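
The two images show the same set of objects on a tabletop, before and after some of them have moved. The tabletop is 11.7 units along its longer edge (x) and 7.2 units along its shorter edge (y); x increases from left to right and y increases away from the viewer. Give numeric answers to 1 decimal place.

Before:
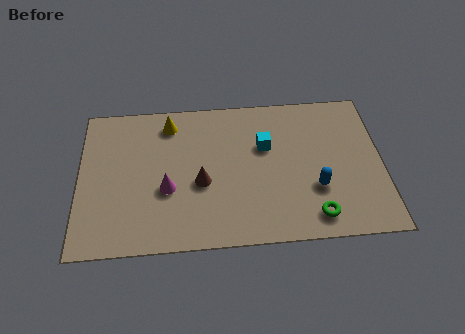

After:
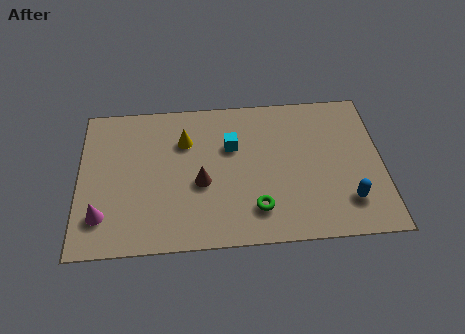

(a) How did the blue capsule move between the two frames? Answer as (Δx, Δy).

(1.2, -0.7)

The blue capsule was at about (9.1, 2.4) and moved to about (10.3, 1.7).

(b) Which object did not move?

the brown cone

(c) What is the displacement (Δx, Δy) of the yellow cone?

(0.6, -0.9)

From the two frames, the yellow cone sits at roughly (3.5, 6.0) before and (4.1, 5.1) after.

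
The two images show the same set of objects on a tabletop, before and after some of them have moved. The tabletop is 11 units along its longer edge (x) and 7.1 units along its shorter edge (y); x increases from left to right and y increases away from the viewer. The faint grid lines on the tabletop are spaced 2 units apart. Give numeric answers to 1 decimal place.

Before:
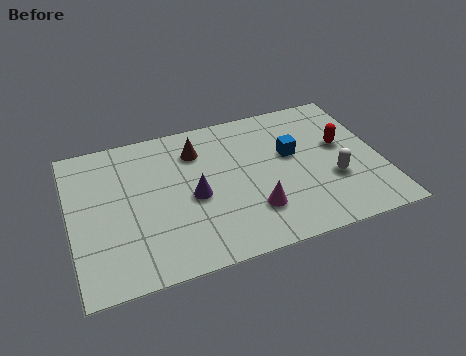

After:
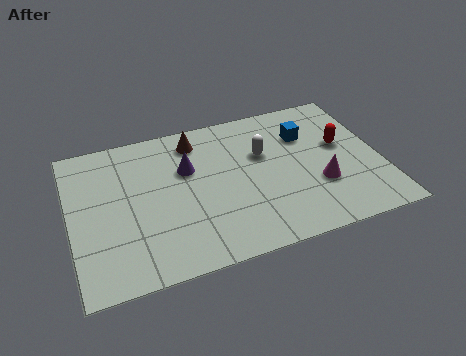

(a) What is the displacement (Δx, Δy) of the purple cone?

(-0.1, 1.4)

From the two frames, the purple cone sits at roughly (4.3, 3.2) before and (4.2, 4.6) after.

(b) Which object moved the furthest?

the white capsule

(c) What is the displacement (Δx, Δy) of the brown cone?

(0.0, 0.5)

From the two frames, the brown cone sits at roughly (4.6, 5.4) before and (4.6, 5.9) after.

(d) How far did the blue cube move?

1.0

The blue cube was near (7.9, 4.2) before and (8.5, 5.0) after, so it travelled √(0.6² + 0.8²) ≈ 1.0 units.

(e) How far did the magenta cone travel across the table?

2.5

From (6.3, 1.9) to (8.7, 2.4), the magenta cone covered √(2.4² + 0.5²) ≈ 2.5 units.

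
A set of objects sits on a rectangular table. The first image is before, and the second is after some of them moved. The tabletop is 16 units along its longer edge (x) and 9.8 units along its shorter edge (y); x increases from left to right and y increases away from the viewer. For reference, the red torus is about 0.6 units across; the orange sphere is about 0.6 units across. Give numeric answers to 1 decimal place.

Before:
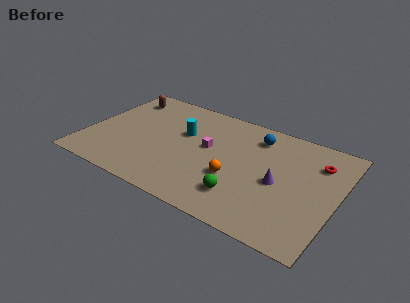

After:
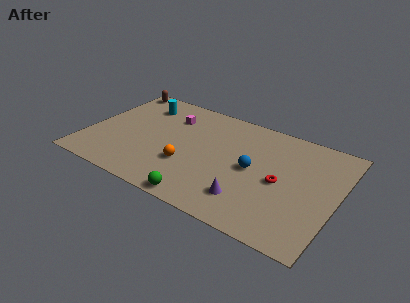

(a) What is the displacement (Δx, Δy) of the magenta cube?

(-2.8, 1.8)

From the two frames, the magenta cube sits at roughly (7.7, 5.5) before and (4.9, 7.3) after.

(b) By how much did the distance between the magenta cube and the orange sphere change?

+1.6

The distance was about 2.8 in the first image and 4.4 in the second, so they moved 1.6 units further apart.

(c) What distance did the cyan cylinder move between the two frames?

3.5

The cyan cylinder moved from about (6.0, 6.1) to (2.9, 7.7), a distance of √(3.1² + 1.6²) ≈ 3.5.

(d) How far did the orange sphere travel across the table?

3.0

The orange sphere moved from about (9.7, 3.6) to (6.7, 3.3), a distance of √(3.0² + 0.3²) ≈ 3.0.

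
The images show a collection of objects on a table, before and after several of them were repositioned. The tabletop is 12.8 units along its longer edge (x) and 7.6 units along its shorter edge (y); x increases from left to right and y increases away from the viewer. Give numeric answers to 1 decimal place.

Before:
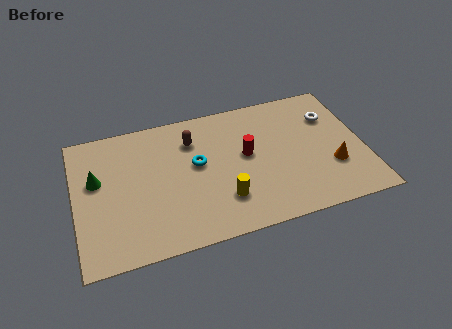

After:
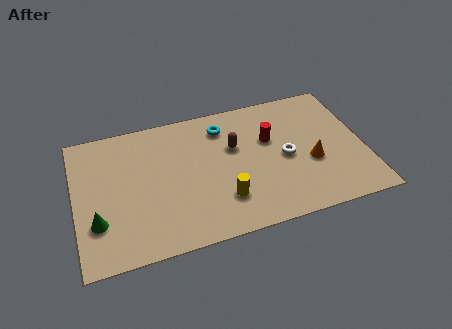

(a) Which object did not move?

the yellow cylinder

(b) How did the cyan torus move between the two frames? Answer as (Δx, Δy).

(1.3, 1.8)

The cyan torus was at about (5.4, 4.3) and moved to about (6.7, 6.1).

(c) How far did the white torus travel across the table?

2.8

The white torus moved from about (11.5, 5.4) to (9.3, 3.6), a distance of √(2.2² + 1.8²) ≈ 2.8.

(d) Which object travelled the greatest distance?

the white torus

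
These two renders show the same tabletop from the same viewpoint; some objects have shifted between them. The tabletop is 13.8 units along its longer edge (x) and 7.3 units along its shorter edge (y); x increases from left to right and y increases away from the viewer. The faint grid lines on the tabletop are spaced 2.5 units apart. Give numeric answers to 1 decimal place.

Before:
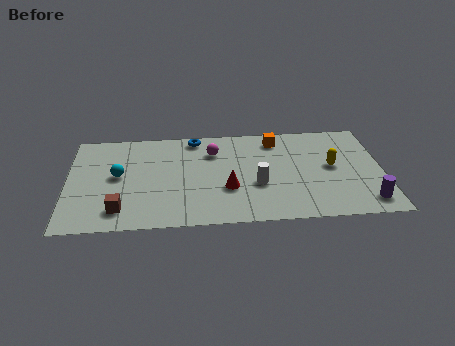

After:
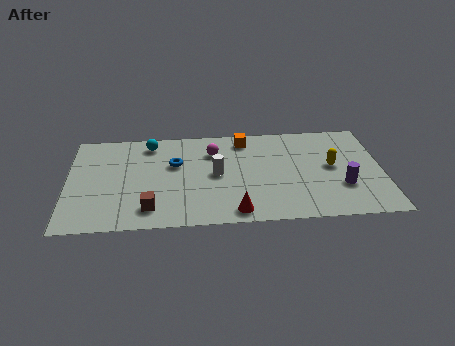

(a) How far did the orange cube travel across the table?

1.4

From (9.2, 6.1) to (7.8, 6.2), the orange cube covered √(1.4² + 0.1²) ≈ 1.4 units.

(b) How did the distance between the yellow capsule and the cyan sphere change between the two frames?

-1.1

They were about 9.4 units apart before and 8.3 after — 1.1 units closer together.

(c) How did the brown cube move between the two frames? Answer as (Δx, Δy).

(1.3, 0.0)

From the two frames, the brown cube sits at roughly (2.3, 1.4) before and (3.6, 1.4) after.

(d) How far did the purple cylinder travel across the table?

1.6

The purple cylinder moved from about (13.0, 1.2) to (12.0, 2.4), a distance of √(1.0² + 1.2²) ≈ 1.6.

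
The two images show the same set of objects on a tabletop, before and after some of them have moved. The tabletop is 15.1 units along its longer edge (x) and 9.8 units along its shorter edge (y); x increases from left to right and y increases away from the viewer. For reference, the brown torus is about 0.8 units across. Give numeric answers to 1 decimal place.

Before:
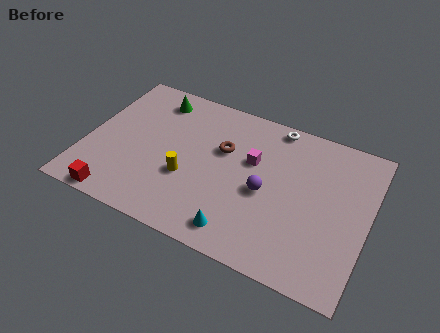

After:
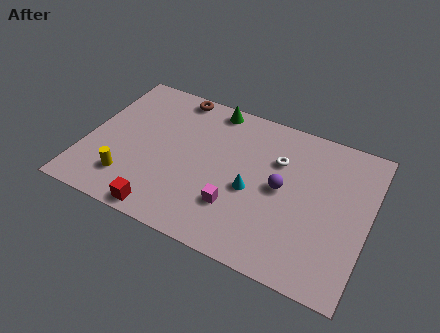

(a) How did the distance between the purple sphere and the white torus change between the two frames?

-2.8

Before: roughly 4.5 units apart; after: 1.7. That's 2.8 units closer together.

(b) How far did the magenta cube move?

3.3

The magenta cube was near (8.8, 6.1) before and (8.3, 2.8) after, so it travelled √(0.5² + 3.3²) ≈ 3.3 units.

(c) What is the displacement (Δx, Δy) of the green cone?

(3.1, 0.6)

The green cone was at about (3.2, 8.2) and moved to about (6.3, 8.8).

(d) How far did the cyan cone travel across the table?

2.8

The cyan cone moved from about (8.7, 1.4) to (9.0, 4.2), a distance of √(0.3² + 2.8²) ≈ 2.8.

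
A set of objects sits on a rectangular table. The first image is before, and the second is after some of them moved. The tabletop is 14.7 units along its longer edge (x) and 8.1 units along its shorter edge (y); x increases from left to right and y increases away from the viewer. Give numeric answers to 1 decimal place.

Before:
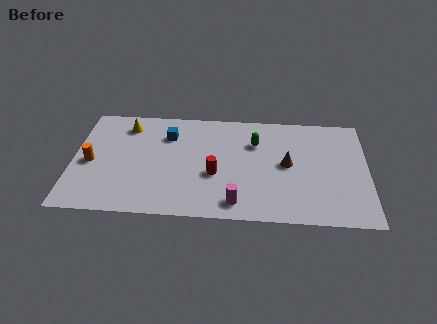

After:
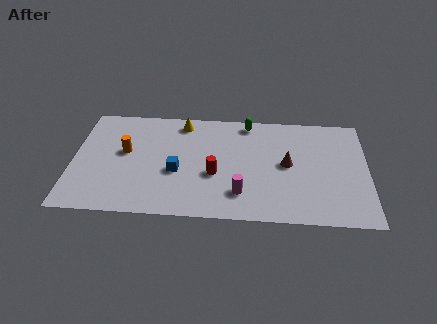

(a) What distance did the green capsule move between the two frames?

1.6

The green capsule was near (9.1, 5.7) before and (8.7, 7.2) after, so it travelled √(0.4² + 1.5²) ≈ 1.6 units.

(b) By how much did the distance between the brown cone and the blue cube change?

-0.7

They were about 6.3 units apart before and 5.6 after — 0.7 units closer together.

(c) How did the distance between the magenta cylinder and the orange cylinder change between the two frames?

-1.3

Before: roughly 7.7 units apart; after: 6.4. That's 1.3 units closer together.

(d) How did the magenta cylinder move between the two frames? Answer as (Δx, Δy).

(0.2, 0.7)

From the two frames, the magenta cylinder sits at roughly (8.2, 1.2) before and (8.4, 1.9) after.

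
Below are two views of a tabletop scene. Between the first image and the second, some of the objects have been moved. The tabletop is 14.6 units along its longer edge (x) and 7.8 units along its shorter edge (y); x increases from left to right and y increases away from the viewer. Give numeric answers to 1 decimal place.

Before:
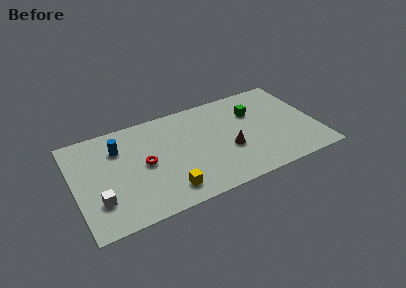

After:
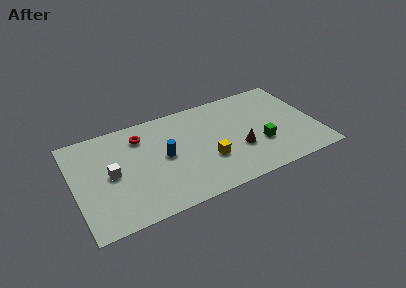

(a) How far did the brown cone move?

0.6

From (9.2, 3.0) to (9.8, 2.8), the brown cone covered √(0.6² + 0.2²) ≈ 0.6 units.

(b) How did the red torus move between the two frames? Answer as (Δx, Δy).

(0.0, 2.2)

From the two frames, the red torus sits at roughly (4.2, 3.9) before and (4.2, 6.1) after.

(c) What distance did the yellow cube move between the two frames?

2.9

From (5.3, 1.4) to (7.9, 2.7), the yellow cube covered √(2.6² + 1.3²) ≈ 2.9 units.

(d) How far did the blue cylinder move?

3.1

The blue cylinder was near (2.8, 5.7) before and (5.4, 4.0) after, so it travelled √(2.6² + 1.7²) ≈ 3.1 units.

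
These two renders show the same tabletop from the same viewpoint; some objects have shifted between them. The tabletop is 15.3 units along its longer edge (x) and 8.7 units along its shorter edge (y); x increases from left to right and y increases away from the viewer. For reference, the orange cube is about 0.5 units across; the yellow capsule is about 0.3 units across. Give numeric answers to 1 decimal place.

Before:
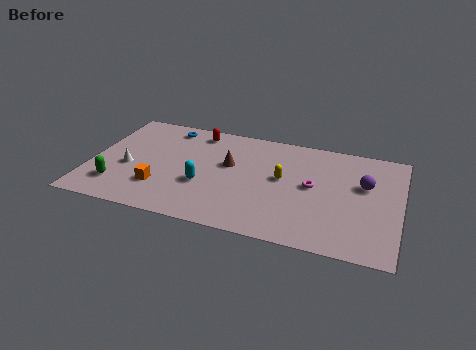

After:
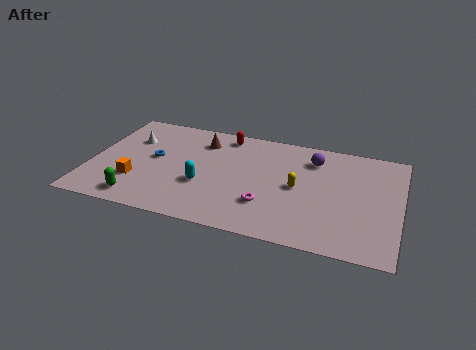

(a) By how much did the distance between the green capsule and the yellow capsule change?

-0.3

They were about 8.5 units apart before and 8.2 after — 0.3 units closer together.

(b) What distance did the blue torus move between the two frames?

2.8

From (3.5, 7.5) to (3.1, 4.7), the blue torus covered √(0.4² + 2.8²) ≈ 2.8 units.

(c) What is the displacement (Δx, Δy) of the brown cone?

(-1.5, 1.6)

From the two frames, the brown cone sits at roughly (6.8, 5.2) before and (5.3, 6.8) after.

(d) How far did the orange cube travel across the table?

1.2

The orange cube was near (3.6, 2.4) before and (2.4, 2.6) after, so it travelled √(1.2² + 0.2²) ≈ 1.2 units.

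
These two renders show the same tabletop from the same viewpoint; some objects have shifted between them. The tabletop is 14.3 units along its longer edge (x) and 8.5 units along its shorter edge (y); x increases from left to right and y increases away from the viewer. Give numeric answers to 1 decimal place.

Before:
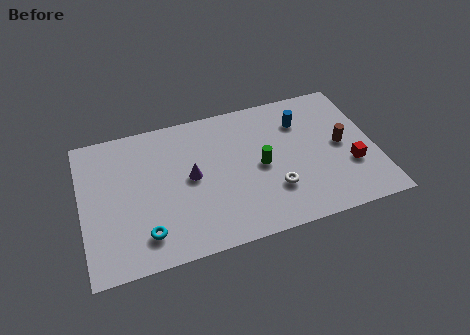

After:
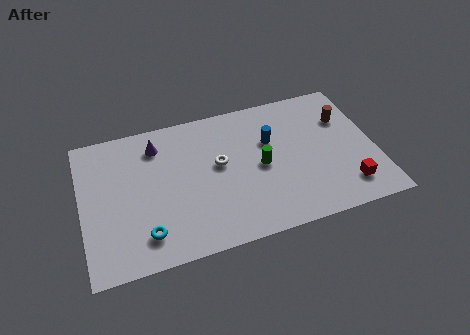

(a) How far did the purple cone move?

2.8

The purple cone moved from about (5.3, 4.4) to (3.8, 6.8), a distance of √(1.5² + 2.4²) ≈ 2.8.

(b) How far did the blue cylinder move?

1.8

The blue cylinder was near (10.9, 6.3) before and (9.3, 5.5) after, so it travelled √(1.6² + 0.8²) ≈ 1.8 units.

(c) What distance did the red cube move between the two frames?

1.2

The red cube was near (13.0, 2.9) before and (12.7, 1.7) after, so it travelled √(0.3² + 1.2²) ≈ 1.2 units.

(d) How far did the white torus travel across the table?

3.4

From (9.2, 2.5) to (6.7, 4.8), the white torus covered √(2.5² + 2.3²) ≈ 3.4 units.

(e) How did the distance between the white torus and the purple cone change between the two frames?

-0.8

Before: roughly 4.3 units apart; after: 3.5. That's 0.8 units closer together.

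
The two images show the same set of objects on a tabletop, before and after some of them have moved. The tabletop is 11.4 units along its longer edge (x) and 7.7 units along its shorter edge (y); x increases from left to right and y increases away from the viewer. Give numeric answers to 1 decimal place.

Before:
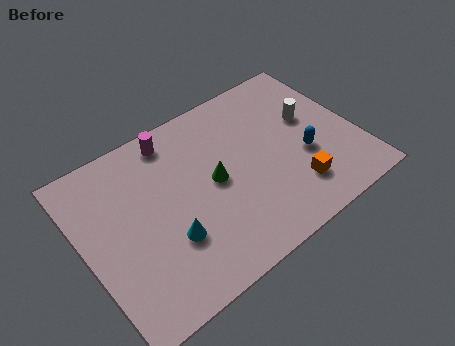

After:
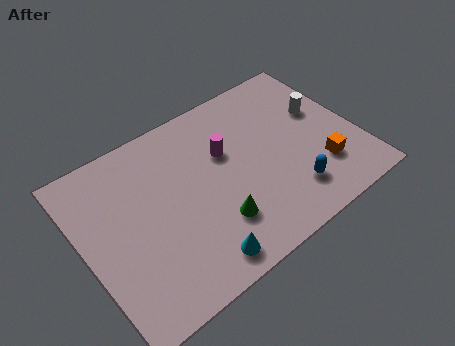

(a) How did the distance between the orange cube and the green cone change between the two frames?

+0.8

Before: roughly 3.7 units apart; after: 4.5. That's 0.8 units further apart.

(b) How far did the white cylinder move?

0.5

The white cylinder moved from about (9.7, 4.6) to (10.2, 4.7), a distance of √(0.5² + 0.1²) ≈ 0.5.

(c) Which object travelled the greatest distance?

the magenta cylinder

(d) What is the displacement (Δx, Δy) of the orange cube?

(1.2, 0.3)

The orange cube started near (8.4, 1.8) and ended near (9.6, 2.1).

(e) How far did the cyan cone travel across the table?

1.7

From (3.2, 2.5) to (4.1, 1.0), the cyan cone covered √(0.9² + 1.5²) ≈ 1.7 units.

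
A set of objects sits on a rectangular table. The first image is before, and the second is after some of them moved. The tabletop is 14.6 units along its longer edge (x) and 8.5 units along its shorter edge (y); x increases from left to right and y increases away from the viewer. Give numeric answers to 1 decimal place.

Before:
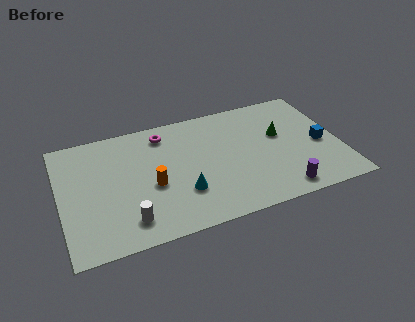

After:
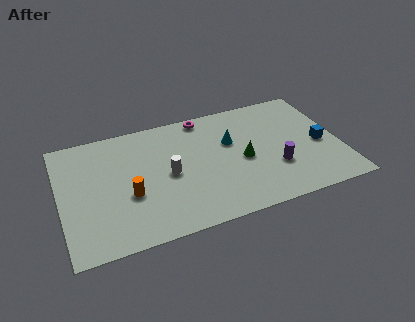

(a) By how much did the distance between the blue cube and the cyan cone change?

-2.6

Before: roughly 7.5 units apart; after: 4.9. That's 2.6 units closer together.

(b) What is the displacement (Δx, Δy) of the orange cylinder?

(-1.2, -0.3)

The orange cylinder was at about (4.7, 3.6) and moved to about (3.5, 3.3).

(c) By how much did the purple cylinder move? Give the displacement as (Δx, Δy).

(-0.1, 1.7)

From the two frames, the purple cylinder sits at roughly (11.2, 1.1) before and (11.1, 2.8) after.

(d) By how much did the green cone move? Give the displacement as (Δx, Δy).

(-2.1, -1.2)

From the two frames, the green cone sits at roughly (11.6, 5.1) before and (9.5, 3.9) after.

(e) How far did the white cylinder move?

3.4

The white cylinder moved from about (3.3, 1.6) to (5.6, 4.1), a distance of √(2.3² + 2.5²) ≈ 3.4.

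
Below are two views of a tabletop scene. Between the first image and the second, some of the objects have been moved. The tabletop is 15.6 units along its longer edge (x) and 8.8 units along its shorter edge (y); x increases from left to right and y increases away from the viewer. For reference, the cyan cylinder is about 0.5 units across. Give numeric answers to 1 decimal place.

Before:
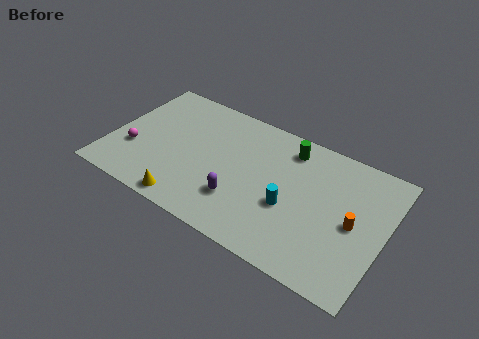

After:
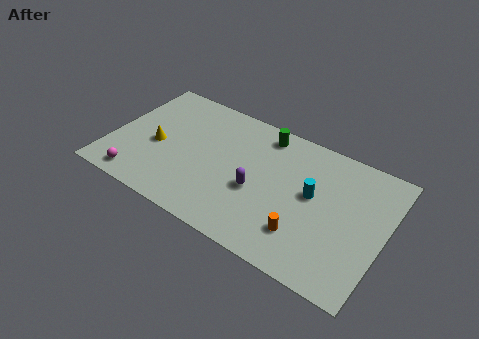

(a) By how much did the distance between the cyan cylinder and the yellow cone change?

+3.0

The distance was about 6.0 in the first image and 9.0 in the second, so they moved 3.0 units further apart.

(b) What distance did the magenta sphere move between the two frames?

2.0

The magenta sphere was near (1.4, 3.0) before and (2.0, 1.1) after, so it travelled √(0.6² + 1.9²) ≈ 2.0 units.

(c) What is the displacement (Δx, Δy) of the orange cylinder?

(-2.5, -2.0)

The orange cylinder was at about (13.9, 4.2) and moved to about (11.4, 2.2).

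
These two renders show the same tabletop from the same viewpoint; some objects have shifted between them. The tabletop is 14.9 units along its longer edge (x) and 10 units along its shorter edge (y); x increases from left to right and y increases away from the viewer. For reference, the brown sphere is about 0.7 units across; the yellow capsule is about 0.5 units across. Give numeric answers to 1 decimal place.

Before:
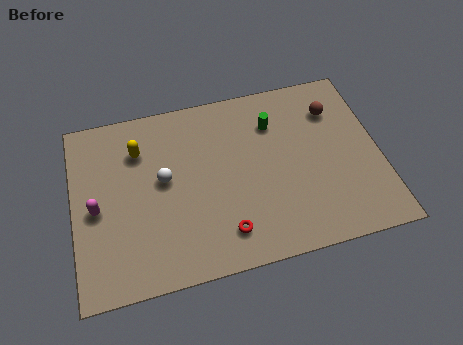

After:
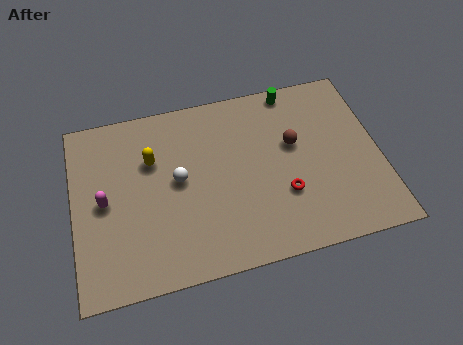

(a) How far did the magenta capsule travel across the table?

0.5

From (1.1, 4.6) to (1.5, 4.9), the magenta capsule covered √(0.4² + 0.3²) ≈ 0.5 units.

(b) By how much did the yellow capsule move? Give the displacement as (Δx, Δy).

(0.6, -0.7)

The yellow capsule started near (3.3, 7.4) and ended near (3.9, 6.7).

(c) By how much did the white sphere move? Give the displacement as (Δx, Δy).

(0.7, -0.2)

From the two frames, the white sphere sits at roughly (4.4, 5.5) before and (5.1, 5.3) after.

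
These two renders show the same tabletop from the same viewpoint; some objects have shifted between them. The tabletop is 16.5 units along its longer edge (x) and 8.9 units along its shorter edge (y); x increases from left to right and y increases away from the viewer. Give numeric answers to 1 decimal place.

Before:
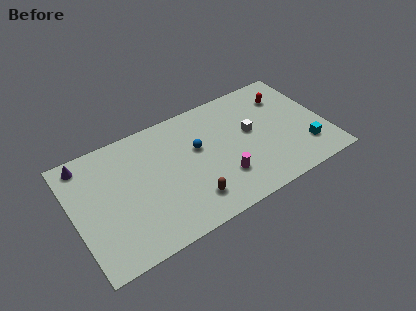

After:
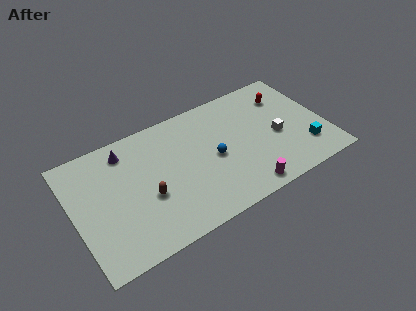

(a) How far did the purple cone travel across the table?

2.6

The purple cone moved from about (1.1, 7.8) to (3.7, 7.4), a distance of √(2.6² + 0.4²) ≈ 2.6.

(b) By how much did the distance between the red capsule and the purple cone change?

-2.6

The distance was about 13.2 in the first image and 10.6 in the second, so they moved 2.6 units closer together.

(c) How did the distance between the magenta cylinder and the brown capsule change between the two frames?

+4.2

The distance was about 2.3 in the first image and 6.5 in the second, so they moved 4.2 units further apart.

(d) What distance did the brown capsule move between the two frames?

3.1

The brown capsule was near (7.2, 1.9) before and (4.6, 3.5) after, so it travelled √(2.6² + 1.6²) ≈ 3.1 units.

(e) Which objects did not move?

the red capsule and the cyan cube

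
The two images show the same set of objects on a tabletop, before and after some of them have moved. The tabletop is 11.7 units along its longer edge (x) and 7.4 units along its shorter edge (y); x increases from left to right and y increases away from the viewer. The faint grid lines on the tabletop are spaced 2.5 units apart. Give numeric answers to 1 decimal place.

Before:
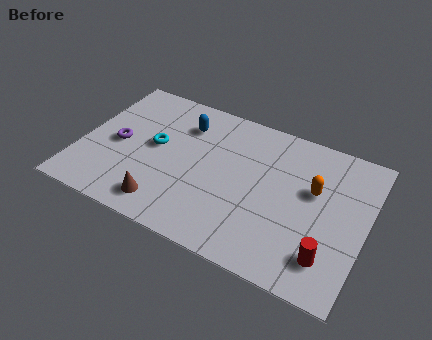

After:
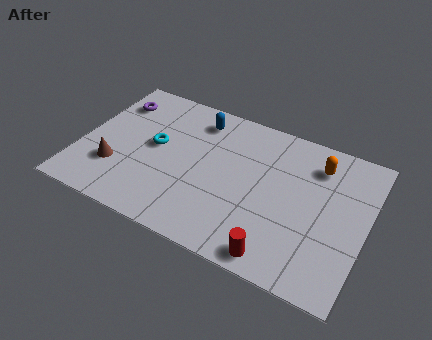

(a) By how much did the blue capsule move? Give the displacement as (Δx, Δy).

(0.5, 0.5)

From the two frames, the blue capsule sits at roughly (4.0, 5.6) before and (4.5, 6.1) after.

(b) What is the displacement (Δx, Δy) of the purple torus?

(-0.5, 2.2)

The purple torus started near (1.5, 3.5) and ended near (1.0, 5.7).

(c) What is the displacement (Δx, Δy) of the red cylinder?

(-1.9, -0.8)

From the two frames, the red cylinder sits at roughly (10.4, 1.6) before and (8.5, 0.8) after.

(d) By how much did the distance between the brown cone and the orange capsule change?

+2.1

The distance was about 6.6 in the first image and 8.7 in the second, so they moved 2.1 units further apart.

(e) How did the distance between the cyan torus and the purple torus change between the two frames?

+1.0

They were about 1.6 units apart before and 2.6 after — 1.0 units further apart.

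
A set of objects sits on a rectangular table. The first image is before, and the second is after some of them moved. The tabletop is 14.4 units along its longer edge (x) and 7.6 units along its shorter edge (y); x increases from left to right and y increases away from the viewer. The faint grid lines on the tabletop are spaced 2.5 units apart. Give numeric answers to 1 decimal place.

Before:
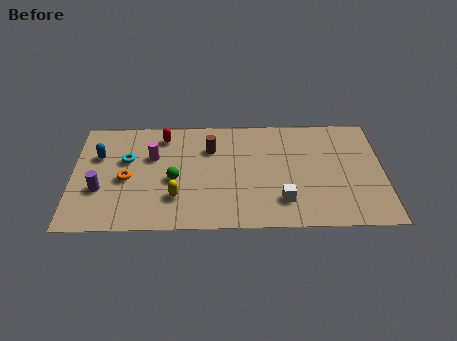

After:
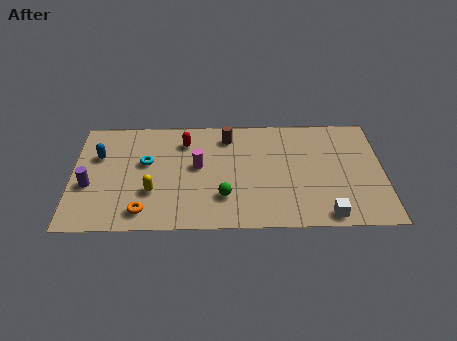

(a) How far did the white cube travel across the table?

2.2

From (9.7, 1.8) to (11.7, 0.8), the white cube covered √(2.0² + 1.0²) ≈ 2.2 units.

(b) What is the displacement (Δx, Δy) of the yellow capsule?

(-1.1, 0.4)

The yellow capsule was at about (4.8, 2.1) and moved to about (3.7, 2.5).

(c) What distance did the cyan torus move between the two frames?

0.9

The cyan torus was near (2.5, 4.7) before and (3.4, 4.5) after, so it travelled √(0.9² + 0.2²) ≈ 0.9 units.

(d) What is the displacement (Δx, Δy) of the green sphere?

(2.3, -1.2)

The green sphere was at about (4.7, 3.3) and moved to about (7.0, 2.1).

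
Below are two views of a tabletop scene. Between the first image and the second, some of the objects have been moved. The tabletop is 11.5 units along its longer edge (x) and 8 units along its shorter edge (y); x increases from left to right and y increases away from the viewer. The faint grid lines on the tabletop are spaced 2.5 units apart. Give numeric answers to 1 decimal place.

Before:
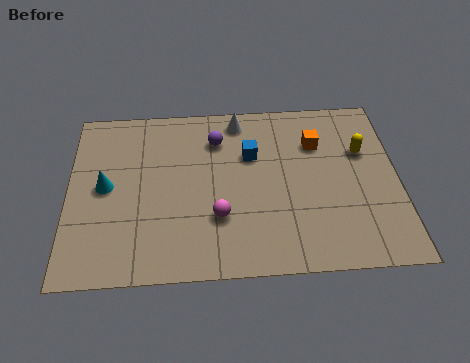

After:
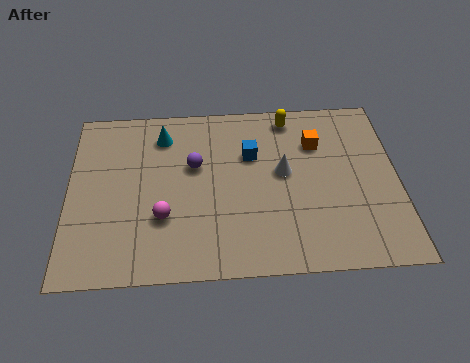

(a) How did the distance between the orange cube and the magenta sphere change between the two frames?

+1.5

Before: roughly 4.7 units apart; after: 6.2. That's 1.5 units further apart.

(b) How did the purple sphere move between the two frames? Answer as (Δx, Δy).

(-0.8, -1.2)

From the two frames, the purple sphere sits at roughly (5.2, 6.1) before and (4.4, 4.9) after.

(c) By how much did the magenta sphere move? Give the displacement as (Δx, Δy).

(-1.9, 0.1)

The magenta sphere was at about (5.2, 2.5) and moved to about (3.3, 2.6).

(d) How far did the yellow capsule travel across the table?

3.1

The yellow capsule was near (10.3, 5.2) before and (7.8, 7.0) after, so it travelled √(2.5² + 1.8²) ≈ 3.1 units.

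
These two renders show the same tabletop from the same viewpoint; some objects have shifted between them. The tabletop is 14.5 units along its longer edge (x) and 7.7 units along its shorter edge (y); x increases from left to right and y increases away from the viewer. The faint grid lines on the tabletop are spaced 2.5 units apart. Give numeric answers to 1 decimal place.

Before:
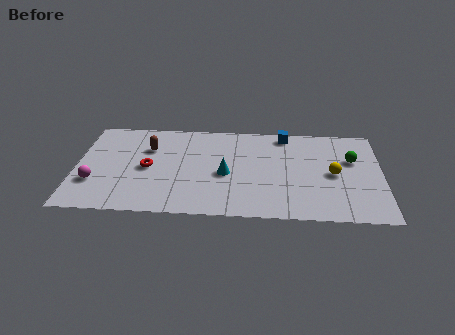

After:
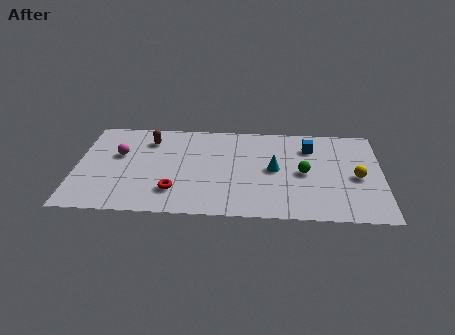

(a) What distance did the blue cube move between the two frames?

1.6

From (9.9, 6.8) to (11.1, 5.8), the blue cube covered √(1.2² + 1.0²) ≈ 1.6 units.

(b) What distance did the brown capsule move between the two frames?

0.7

The brown capsule moved from about (3.4, 5.3) to (3.4, 6.0), a distance of √(0.0² + 0.7²) ≈ 0.7.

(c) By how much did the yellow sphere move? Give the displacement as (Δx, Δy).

(1.1, -0.2)

From the two frames, the yellow sphere sits at roughly (12.2, 3.7) before and (13.3, 3.5) after.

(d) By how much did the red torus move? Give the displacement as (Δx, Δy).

(1.3, -1.8)

The red torus started near (3.4, 3.7) and ended near (4.7, 1.9).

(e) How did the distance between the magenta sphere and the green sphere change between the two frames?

-3.6

They were about 12.5 units apart before and 8.9 after — 3.6 units closer together.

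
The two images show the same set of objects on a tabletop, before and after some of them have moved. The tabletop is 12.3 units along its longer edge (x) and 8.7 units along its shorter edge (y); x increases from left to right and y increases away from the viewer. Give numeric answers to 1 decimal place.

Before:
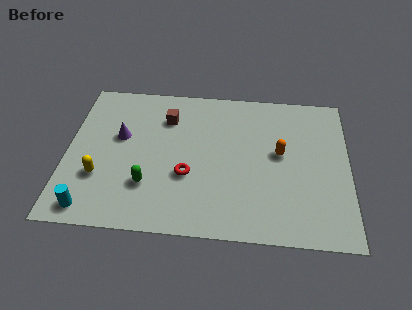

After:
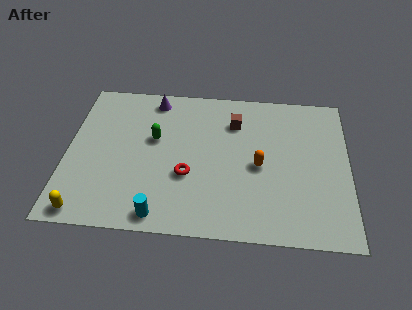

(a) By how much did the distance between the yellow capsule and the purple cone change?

+4.8

Before: roughly 2.5 units apart; after: 7.3. That's 4.8 units further apart.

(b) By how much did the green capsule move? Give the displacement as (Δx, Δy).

(0.2, 2.7)

From the two frames, the green capsule sits at roughly (3.6, 2.5) before and (3.8, 5.2) after.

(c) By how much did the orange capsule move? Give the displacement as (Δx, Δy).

(-0.9, -0.8)

From the two frames, the orange capsule sits at roughly (9.3, 4.8) before and (8.4, 4.0) after.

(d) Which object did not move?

the red torus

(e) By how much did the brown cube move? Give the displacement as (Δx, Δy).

(3.0, 0.0)

The brown cube started near (4.3, 6.5) and ended near (7.3, 6.5).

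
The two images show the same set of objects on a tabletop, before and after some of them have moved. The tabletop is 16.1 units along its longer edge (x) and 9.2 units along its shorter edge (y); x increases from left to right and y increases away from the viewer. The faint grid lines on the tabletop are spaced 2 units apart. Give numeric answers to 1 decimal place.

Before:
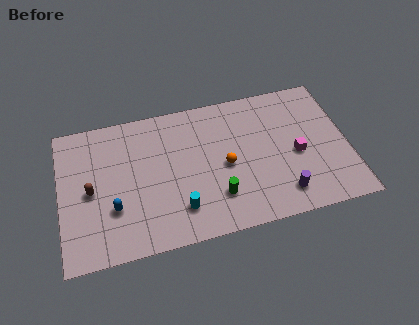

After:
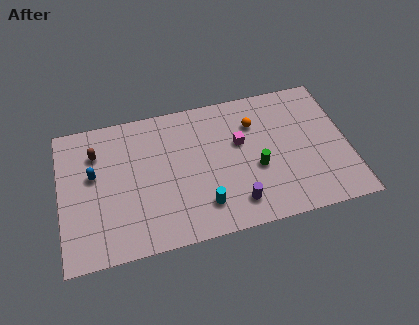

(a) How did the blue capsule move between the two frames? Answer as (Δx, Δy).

(-1.0, 2.4)

From the two frames, the blue capsule sits at roughly (2.9, 3.0) before and (1.9, 5.4) after.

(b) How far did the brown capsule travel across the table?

2.4

From (1.7, 4.4) to (2.1, 6.8), the brown capsule covered √(0.4² + 2.4²) ≈ 2.4 units.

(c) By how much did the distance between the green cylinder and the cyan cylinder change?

+1.4

They were about 2.1 units apart before and 3.5 after — 1.4 units further apart.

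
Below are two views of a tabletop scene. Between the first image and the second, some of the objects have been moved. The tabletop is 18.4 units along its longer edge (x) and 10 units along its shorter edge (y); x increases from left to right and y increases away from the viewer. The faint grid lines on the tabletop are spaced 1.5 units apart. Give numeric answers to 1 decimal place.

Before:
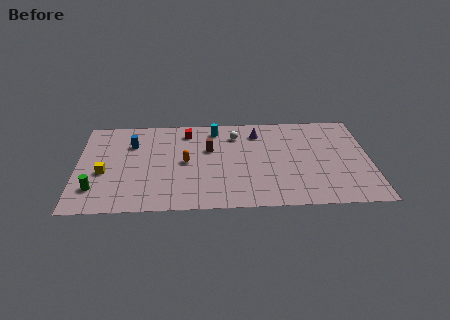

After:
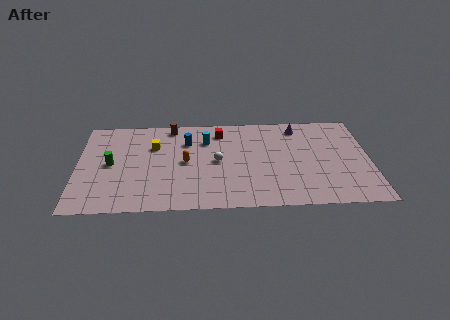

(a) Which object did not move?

the orange capsule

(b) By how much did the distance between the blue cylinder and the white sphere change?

-3.7

The distance was about 6.6 in the first image and 2.9 in the second, so they moved 3.7 units closer together.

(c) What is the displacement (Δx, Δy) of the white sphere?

(-1.2, -2.8)

The white sphere was at about (10.0, 7.8) and moved to about (8.8, 5.0).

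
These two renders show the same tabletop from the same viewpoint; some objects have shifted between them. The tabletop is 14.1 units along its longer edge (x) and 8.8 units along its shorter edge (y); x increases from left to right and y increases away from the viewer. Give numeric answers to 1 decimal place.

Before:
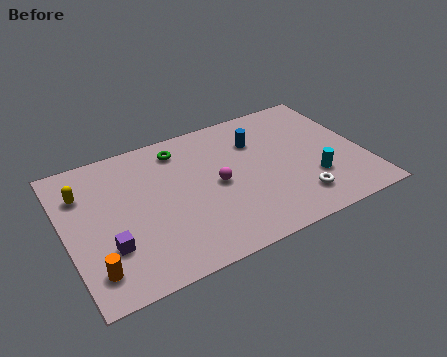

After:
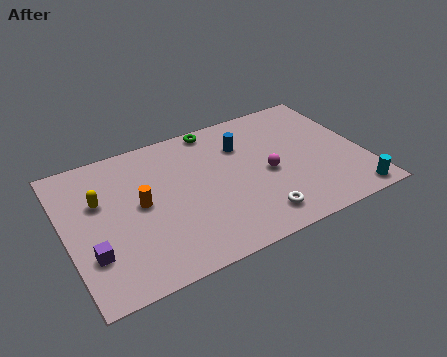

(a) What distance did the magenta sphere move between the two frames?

2.4

From (7.1, 4.3) to (9.5, 4.0), the magenta sphere covered √(2.4² + 0.3²) ≈ 2.4 units.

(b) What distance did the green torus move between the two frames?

1.9

From (5.7, 7.3) to (7.5, 8.0), the green torus covered √(1.8² + 0.7²) ≈ 1.9 units.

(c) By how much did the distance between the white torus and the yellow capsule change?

-2.6

The distance was about 10.6 in the first image and 8.0 in the second, so they moved 2.6 units closer together.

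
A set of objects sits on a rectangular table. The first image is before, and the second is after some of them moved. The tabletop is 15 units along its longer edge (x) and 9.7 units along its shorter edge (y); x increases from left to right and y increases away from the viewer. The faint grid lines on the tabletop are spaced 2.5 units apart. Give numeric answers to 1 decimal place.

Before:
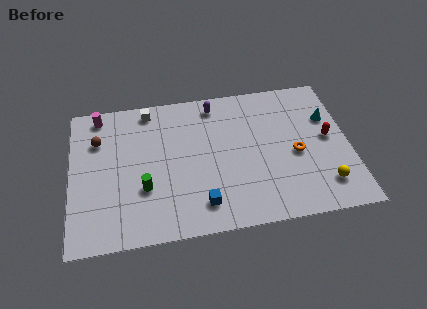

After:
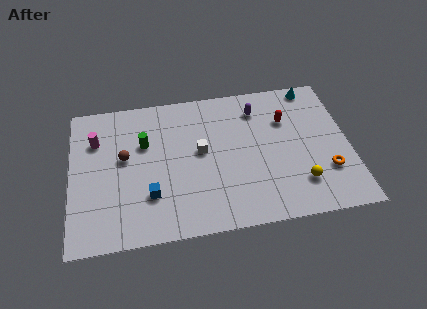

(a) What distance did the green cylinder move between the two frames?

3.0

The green cylinder was near (3.9, 3.3) before and (4.0, 6.3) after, so it travelled √(0.1² + 3.0²) ≈ 3.0 units.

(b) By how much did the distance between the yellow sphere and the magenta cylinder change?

-1.9

Before: roughly 13.6 units apart; after: 11.7. That's 1.9 units closer together.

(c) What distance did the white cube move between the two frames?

4.3

From (4.3, 8.6) to (7.0, 5.3), the white cube covered √(2.7² + 3.3²) ≈ 4.3 units.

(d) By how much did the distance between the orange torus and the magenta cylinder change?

+1.6

Before: roughly 11.3 units apart; after: 12.9. That's 1.6 units further apart.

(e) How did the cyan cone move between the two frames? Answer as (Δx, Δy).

(-0.7, 2.3)

The cyan cone started near (14.0, 6.5) and ended near (13.3, 8.8).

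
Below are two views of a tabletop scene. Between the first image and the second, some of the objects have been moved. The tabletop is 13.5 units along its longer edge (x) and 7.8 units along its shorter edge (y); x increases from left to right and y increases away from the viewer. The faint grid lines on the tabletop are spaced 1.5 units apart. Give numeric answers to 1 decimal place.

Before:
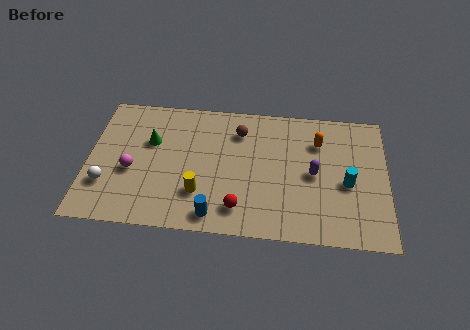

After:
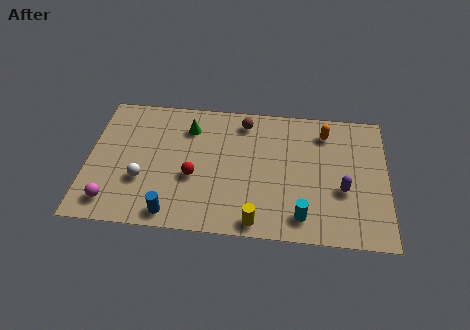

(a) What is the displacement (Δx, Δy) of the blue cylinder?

(-1.9, -0.1)

The blue cylinder started near (5.8, 1.0) and ended near (3.9, 0.9).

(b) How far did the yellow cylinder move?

3.0

The yellow cylinder moved from about (5.1, 2.2) to (7.7, 0.8), a distance of √(2.6² + 1.4²) ≈ 3.0.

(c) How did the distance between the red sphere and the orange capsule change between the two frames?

+1.2

The distance was about 5.5 in the first image and 6.7 in the second, so they moved 1.2 units further apart.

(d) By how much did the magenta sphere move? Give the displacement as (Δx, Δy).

(-0.8, -1.9)

The magenta sphere started near (2.0, 3.2) and ended near (1.2, 1.3).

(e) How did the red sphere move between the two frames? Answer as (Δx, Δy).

(-2.1, 1.6)

The red sphere was at about (6.9, 1.5) and moved to about (4.8, 3.1).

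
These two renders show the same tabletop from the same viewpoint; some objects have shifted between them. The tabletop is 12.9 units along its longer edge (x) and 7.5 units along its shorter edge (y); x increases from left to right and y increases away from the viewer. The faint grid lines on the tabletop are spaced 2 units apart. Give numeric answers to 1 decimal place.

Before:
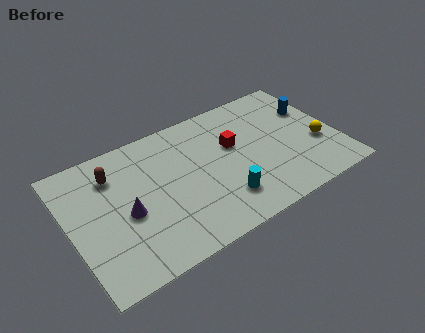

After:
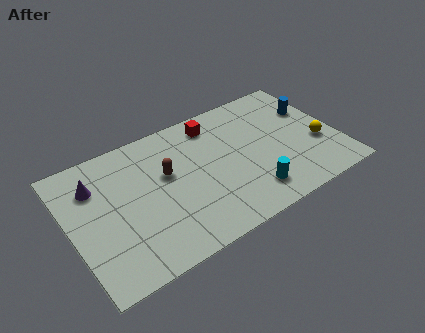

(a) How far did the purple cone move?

2.5

The purple cone was near (2.6, 3.3) before and (1.4, 5.5) after, so it travelled √(1.2² + 2.2²) ≈ 2.5 units.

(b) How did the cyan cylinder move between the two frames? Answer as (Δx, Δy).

(1.3, -0.3)

From the two frames, the cyan cylinder sits at roughly (7.0, 1.8) before and (8.3, 1.5) after.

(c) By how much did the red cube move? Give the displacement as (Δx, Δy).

(-0.7, 1.7)

The red cube started near (8.0, 4.6) and ended near (7.3, 6.3).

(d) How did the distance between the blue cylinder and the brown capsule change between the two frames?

-2.4

Before: roughly 9.7 units apart; after: 7.3. That's 2.4 units closer together.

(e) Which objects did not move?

the blue cylinder and the yellow sphere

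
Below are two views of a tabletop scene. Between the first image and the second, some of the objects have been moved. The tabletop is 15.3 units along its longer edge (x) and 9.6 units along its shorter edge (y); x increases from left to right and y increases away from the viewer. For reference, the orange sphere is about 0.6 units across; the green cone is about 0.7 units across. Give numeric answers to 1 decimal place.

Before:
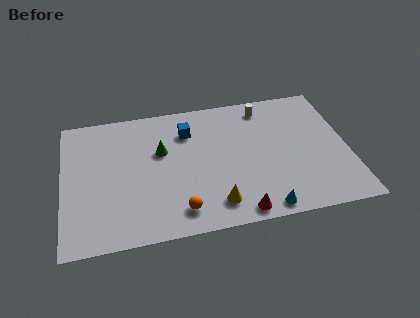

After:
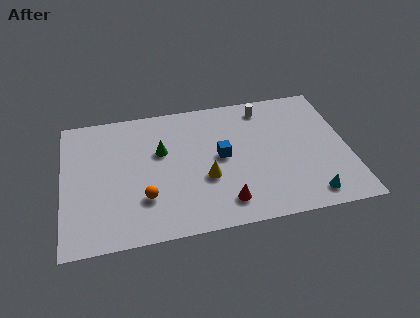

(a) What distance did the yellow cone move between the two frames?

1.9

From (8.0, 1.7) to (7.6, 3.6), the yellow cone covered √(0.4² + 1.9²) ≈ 1.9 units.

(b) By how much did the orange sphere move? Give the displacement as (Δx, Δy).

(-1.8, 1.2)

The orange sphere was at about (6.1, 1.6) and moved to about (4.3, 2.8).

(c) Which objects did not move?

the white cylinder and the green cone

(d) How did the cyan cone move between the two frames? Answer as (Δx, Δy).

(2.5, 0.4)

From the two frames, the cyan cone sits at roughly (10.5, 0.9) before and (13.0, 1.3) after.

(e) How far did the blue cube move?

2.8

The blue cube was near (6.8, 7.2) before and (8.5, 5.0) after, so it travelled √(1.7² + 2.2²) ≈ 2.8 units.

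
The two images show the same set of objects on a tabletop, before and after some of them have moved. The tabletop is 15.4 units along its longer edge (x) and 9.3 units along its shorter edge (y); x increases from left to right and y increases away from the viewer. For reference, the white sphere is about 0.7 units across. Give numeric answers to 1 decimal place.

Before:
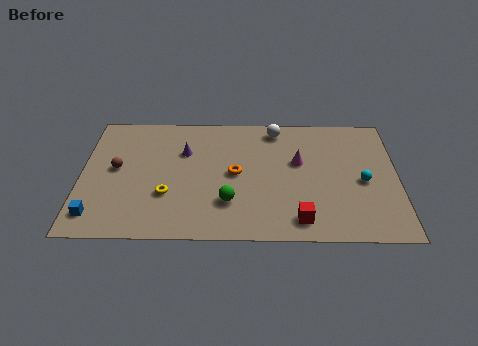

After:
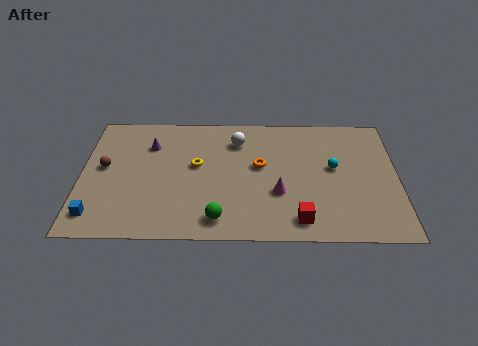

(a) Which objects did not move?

the red cube and the blue cube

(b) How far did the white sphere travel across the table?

2.1

From (9.5, 8.1) to (7.6, 7.2), the white sphere covered √(1.9² + 0.9²) ≈ 2.1 units.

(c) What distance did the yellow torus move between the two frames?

2.6

The yellow torus was near (4.2, 3.1) before and (5.6, 5.3) after, so it travelled √(1.4² + 2.2²) ≈ 2.6 units.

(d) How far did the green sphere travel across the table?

1.3

From (7.2, 2.6) to (6.7, 1.4), the green sphere covered √(0.5² + 1.2²) ≈ 1.3 units.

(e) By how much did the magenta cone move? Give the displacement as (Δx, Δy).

(-1.0, -2.3)

From the two frames, the magenta cone sits at roughly (10.6, 5.6) before and (9.6, 3.3) after.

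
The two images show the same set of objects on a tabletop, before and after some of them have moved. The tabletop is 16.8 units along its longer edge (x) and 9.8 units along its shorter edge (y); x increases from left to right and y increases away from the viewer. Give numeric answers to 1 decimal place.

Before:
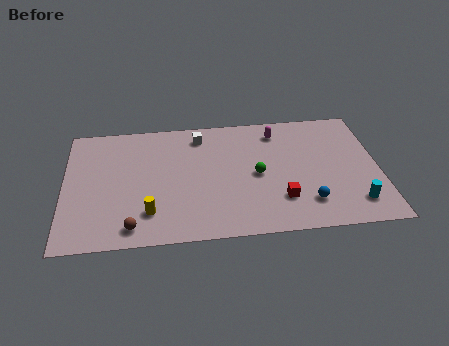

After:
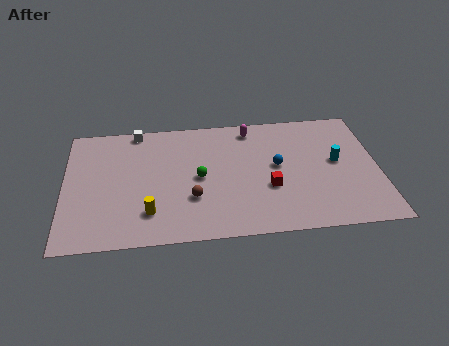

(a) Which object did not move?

the yellow cylinder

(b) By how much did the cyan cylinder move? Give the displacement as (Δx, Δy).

(-0.8, 3.4)

The cyan cylinder was at about (15.4, 1.9) and moved to about (14.6, 5.3).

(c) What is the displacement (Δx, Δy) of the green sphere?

(-3.1, 0.1)

From the two frames, the green sphere sits at roughly (10.3, 4.7) before and (7.2, 4.8) after.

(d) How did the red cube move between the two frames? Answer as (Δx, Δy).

(-0.6, 1.0)

From the two frames, the red cube sits at roughly (11.5, 2.6) before and (10.9, 3.6) after.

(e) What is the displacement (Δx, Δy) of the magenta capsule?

(-1.4, 0.4)

From the two frames, the magenta capsule sits at roughly (11.5, 8.1) before and (10.1, 8.5) after.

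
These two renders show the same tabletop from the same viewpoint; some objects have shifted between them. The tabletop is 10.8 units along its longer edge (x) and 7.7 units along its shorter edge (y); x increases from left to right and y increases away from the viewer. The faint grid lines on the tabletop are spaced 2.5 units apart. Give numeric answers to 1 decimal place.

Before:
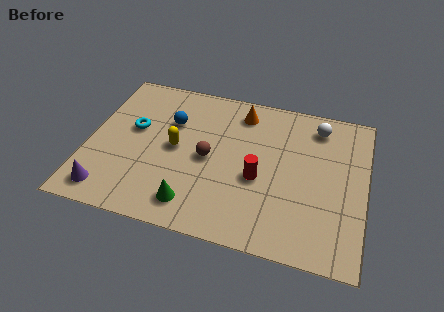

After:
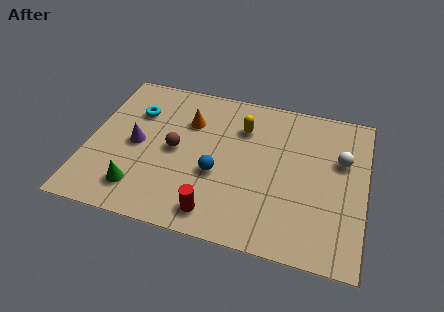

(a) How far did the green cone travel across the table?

2.1

From (4.3, 1.3) to (2.2, 1.5), the green cone covered √(2.1² + 0.2²) ≈ 2.1 units.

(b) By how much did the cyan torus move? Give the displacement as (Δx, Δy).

(0.0, 0.9)

From the two frames, the cyan torus sits at roughly (1.7, 4.5) before and (1.7, 5.4) after.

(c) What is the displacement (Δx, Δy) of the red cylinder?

(-1.5, -2.1)

The red cylinder was at about (6.7, 3.2) and moved to about (5.2, 1.1).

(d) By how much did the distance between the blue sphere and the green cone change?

-0.8

They were about 4.1 units apart before and 3.3 after — 0.8 units closer together.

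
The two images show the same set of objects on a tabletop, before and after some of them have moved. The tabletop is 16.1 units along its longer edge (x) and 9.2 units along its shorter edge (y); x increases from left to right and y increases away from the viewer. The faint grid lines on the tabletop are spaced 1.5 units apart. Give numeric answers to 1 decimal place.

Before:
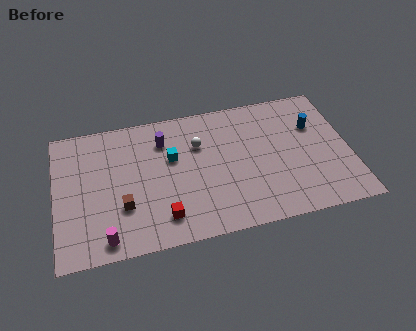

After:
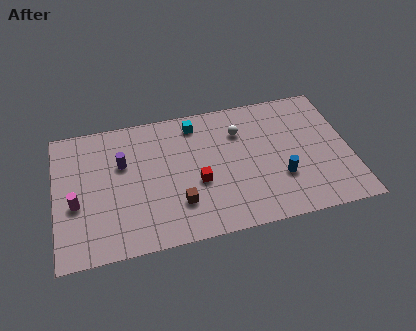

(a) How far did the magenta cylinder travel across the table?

3.0

The magenta cylinder moved from about (2.6, 1.1) to (1.1, 3.7), a distance of √(1.5² + 2.6²) ≈ 3.0.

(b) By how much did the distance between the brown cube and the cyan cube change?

+1.5

They were about 3.9 units apart before and 5.4 after — 1.5 units further apart.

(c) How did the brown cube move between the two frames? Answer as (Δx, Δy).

(3.0, -0.5)

From the two frames, the brown cube sits at roughly (3.6, 3.0) before and (6.6, 2.5) after.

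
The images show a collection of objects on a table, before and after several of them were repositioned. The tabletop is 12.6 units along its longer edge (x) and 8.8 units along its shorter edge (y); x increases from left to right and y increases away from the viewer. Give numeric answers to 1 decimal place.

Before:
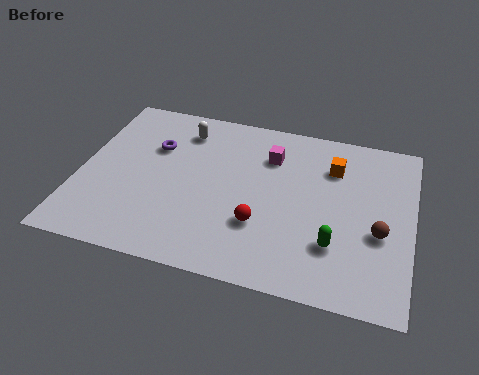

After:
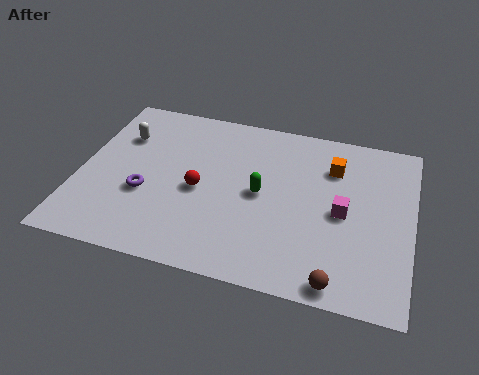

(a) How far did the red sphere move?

2.7

From (7.0, 2.8) to (4.6, 4.0), the red sphere covered √(2.4² + 1.2²) ≈ 2.7 units.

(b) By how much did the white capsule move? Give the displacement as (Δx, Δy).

(-2.3, -0.9)

From the two frames, the white capsule sits at roughly (3.7, 7.1) before and (1.4, 6.2) after.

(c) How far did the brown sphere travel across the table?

3.0

From (11.4, 3.5) to (10.0, 0.8), the brown sphere covered √(1.4² + 2.7²) ≈ 3.0 units.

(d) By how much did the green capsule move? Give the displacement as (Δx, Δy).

(-2.9, 1.9)

From the two frames, the green capsule sits at roughly (9.8, 2.5) before and (6.9, 4.4) after.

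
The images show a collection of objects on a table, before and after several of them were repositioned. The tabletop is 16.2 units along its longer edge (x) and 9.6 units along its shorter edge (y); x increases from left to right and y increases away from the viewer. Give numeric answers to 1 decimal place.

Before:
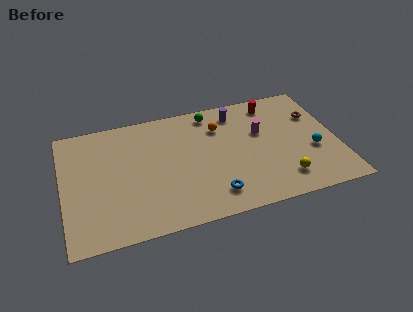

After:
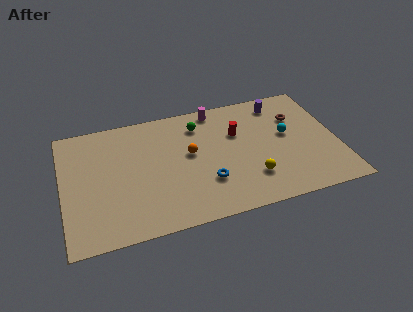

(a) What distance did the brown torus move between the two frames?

1.1

The brown torus moved from about (15.1, 6.6) to (14.0, 6.7), a distance of √(1.1² + 0.1²) ≈ 1.1.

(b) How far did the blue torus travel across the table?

1.1

The blue torus moved from about (8.6, 1.8) to (8.3, 2.9), a distance of √(0.3² + 1.1²) ≈ 1.1.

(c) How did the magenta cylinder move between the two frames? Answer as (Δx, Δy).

(-2.5, 2.6)

The magenta cylinder was at about (11.8, 6.0) and moved to about (9.3, 8.6).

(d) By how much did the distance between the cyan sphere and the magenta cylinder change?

+1.4

The distance was about 3.7 in the first image and 5.1 in the second, so they moved 1.4 units further apart.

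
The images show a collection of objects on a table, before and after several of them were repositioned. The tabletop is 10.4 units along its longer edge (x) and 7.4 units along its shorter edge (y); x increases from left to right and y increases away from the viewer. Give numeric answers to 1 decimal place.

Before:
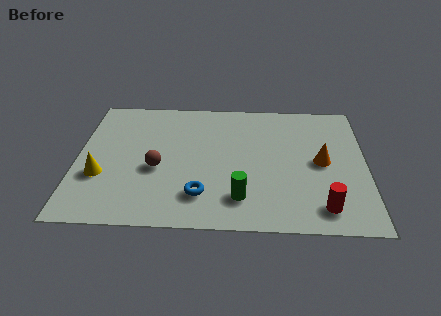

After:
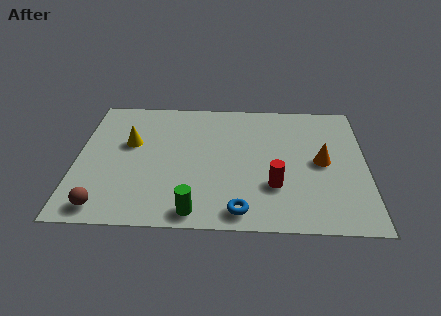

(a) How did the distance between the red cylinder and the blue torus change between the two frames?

-2.5

The distance was about 4.3 in the first image and 1.8 in the second, so they moved 2.5 units closer together.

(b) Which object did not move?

the orange cone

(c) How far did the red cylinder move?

2.0

From (8.8, 1.2) to (7.1, 2.3), the red cylinder covered √(1.7² + 1.1²) ≈ 2.0 units.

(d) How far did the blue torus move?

1.6

The blue torus moved from about (4.5, 1.7) to (5.9, 0.9), a distance of √(1.4² + 0.8²) ≈ 1.6.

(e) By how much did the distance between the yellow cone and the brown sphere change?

+1.6

Before: roughly 2.1 units apart; after: 3.7. That's 1.6 units further apart.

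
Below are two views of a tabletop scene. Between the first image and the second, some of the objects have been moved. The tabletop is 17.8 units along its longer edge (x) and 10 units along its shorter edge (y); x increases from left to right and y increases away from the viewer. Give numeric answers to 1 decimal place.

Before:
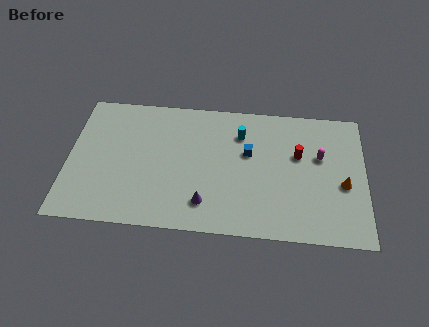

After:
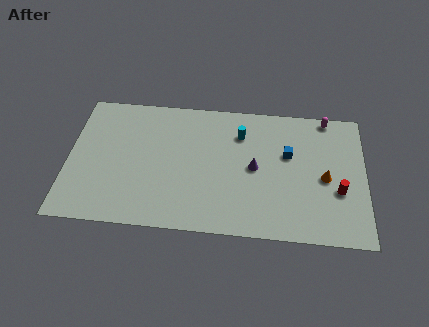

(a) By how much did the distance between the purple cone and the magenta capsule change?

-1.9

The distance was about 7.9 in the first image and 6.0 in the second, so they moved 1.9 units closer together.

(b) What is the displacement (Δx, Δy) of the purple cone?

(2.9, 2.9)

The purple cone was at about (8.3, 2.1) and moved to about (11.2, 5.0).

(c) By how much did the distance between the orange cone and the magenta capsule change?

+2.2

Before: roughly 2.4 units apart; after: 4.6. That's 2.2 units further apart.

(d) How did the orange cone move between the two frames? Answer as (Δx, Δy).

(-1.1, 0.4)

The orange cone started near (16.5, 4.2) and ended near (15.4, 4.6).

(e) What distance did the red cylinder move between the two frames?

3.5

From (13.8, 6.2) to (16.2, 3.7), the red cylinder covered √(2.4² + 2.5²) ≈ 3.5 units.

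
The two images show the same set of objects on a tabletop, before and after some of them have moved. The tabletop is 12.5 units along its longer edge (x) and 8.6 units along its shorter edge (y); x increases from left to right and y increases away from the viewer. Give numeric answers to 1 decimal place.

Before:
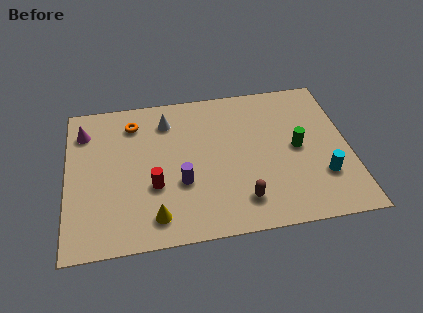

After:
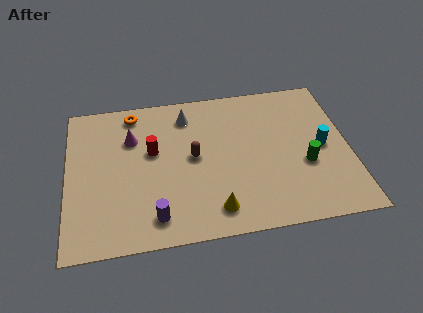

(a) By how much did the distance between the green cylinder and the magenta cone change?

-1.6

They were about 9.7 units apart before and 8.1 after — 1.6 units closer together.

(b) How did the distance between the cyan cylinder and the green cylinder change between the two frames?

-0.9

The distance was about 2.1 in the first image and 1.2 in the second, so they moved 0.9 units closer together.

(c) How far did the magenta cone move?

2.2

The magenta cone moved from about (0.8, 6.7) to (2.9, 6.0), a distance of √(2.1² + 0.7²) ≈ 2.2.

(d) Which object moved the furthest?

the brown capsule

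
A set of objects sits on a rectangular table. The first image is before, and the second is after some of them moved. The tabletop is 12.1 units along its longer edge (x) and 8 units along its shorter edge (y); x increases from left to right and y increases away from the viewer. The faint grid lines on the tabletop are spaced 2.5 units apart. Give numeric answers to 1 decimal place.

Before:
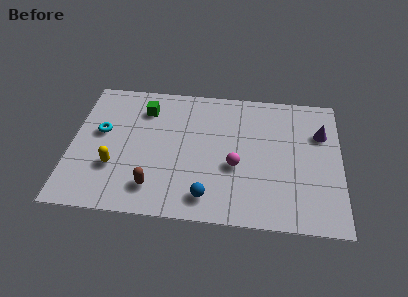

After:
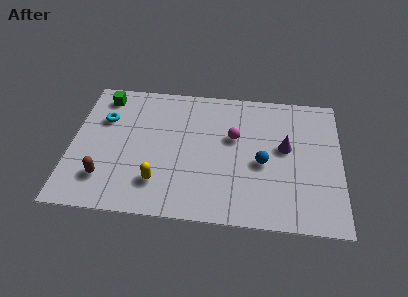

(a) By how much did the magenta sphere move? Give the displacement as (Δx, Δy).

(-0.1, 1.7)

From the two frames, the magenta sphere sits at roughly (7.4, 3.2) before and (7.3, 4.9) after.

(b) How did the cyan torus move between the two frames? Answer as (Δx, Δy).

(0.1, 0.8)

The cyan torus started near (1.3, 4.6) and ended near (1.4, 5.4).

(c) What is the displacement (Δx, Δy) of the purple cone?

(-1.6, -1.0)

The purple cone was at about (11.2, 5.5) and moved to about (9.6, 4.5).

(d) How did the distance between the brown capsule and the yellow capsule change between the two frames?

+0.3

Before: roughly 2.1 units apart; after: 2.4. That's 0.3 units further apart.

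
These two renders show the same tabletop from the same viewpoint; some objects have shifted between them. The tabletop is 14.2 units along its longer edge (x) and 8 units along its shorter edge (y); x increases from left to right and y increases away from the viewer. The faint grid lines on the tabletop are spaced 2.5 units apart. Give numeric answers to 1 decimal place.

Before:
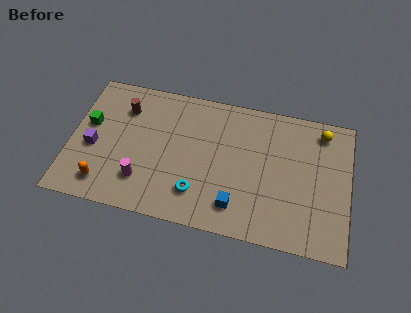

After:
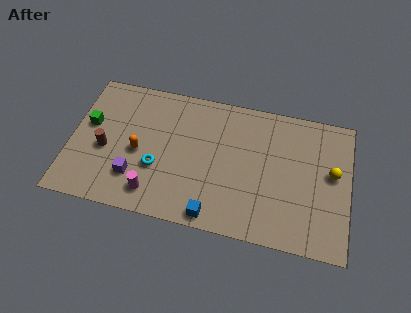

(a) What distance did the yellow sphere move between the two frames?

2.4

From (12.7, 6.8) to (13.3, 4.5), the yellow sphere covered √(0.6² + 2.3²) ≈ 2.4 units.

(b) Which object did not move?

the green cube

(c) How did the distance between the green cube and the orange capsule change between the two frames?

-0.6

The distance was about 3.4 in the first image and 2.8 in the second, so they moved 0.6 units closer together.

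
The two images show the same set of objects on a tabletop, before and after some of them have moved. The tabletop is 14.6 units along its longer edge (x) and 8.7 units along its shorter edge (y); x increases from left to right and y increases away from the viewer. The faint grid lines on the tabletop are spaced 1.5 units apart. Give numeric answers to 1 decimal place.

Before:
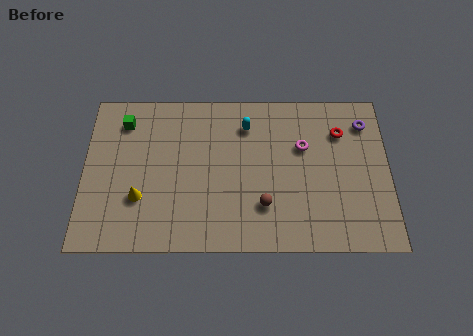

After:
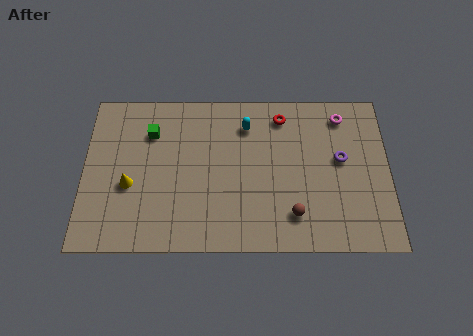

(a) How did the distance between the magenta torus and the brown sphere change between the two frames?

+2.2

The distance was about 3.7 in the first image and 5.9 in the second, so they moved 2.2 units further apart.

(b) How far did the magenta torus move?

2.5

The magenta torus moved from about (10.5, 5.6) to (12.4, 7.3), a distance of √(1.9² + 1.7²) ≈ 2.5.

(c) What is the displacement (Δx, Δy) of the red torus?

(-2.8, 0.9)

The red torus was at about (12.3, 6.4) and moved to about (9.5, 7.3).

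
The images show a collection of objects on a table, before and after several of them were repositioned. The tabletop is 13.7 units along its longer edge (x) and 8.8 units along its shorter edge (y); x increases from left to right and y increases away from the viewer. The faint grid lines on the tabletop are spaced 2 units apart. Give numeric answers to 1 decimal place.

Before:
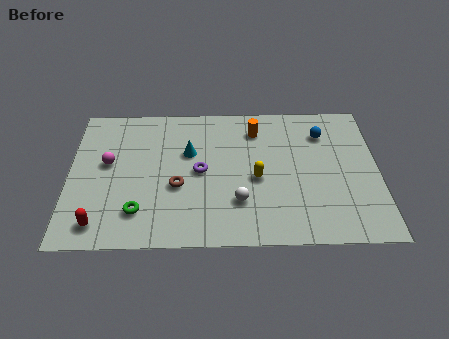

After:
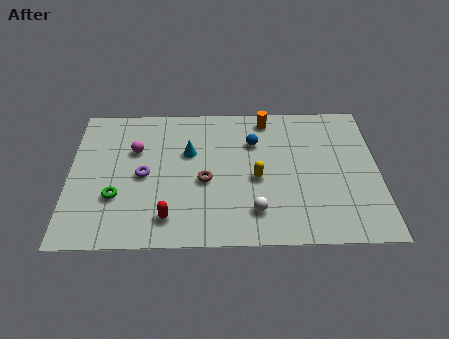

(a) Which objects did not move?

the cyan cone and the yellow capsule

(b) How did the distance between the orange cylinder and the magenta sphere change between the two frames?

-0.7

The distance was about 6.9 in the first image and 6.2 in the second, so they moved 0.7 units closer together.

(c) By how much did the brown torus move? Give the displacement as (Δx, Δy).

(1.2, 0.3)

The brown torus was at about (4.8, 3.5) and moved to about (6.0, 3.8).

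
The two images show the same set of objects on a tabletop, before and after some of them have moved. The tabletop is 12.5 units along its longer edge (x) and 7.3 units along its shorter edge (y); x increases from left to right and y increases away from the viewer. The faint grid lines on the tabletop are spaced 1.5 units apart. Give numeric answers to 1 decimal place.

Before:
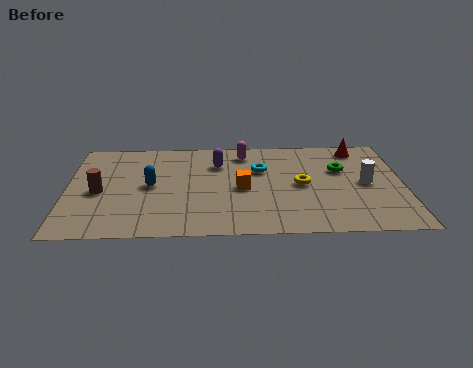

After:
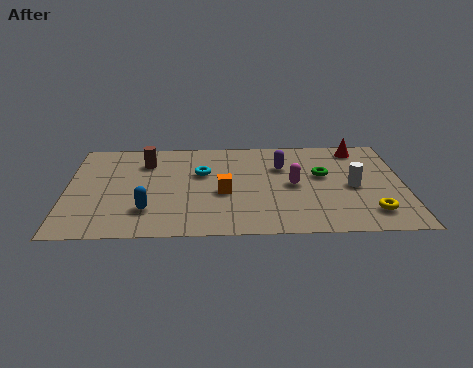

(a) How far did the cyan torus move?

2.2

The cyan torus moved from about (7.2, 4.8) to (5.0, 4.6), a distance of √(2.2² + 0.2²) ≈ 2.2.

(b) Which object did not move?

the red cone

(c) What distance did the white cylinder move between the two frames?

0.5

From (11.1, 3.6) to (10.6, 3.4), the white cylinder covered √(0.5² + 0.2²) ≈ 0.5 units.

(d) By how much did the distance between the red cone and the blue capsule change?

+0.8

The distance was about 8.2 in the first image and 9.0 in the second, so they moved 0.8 units further apart.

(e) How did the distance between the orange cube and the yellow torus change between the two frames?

+3.4

They were about 2.2 units apart before and 5.6 after — 3.4 units further apart.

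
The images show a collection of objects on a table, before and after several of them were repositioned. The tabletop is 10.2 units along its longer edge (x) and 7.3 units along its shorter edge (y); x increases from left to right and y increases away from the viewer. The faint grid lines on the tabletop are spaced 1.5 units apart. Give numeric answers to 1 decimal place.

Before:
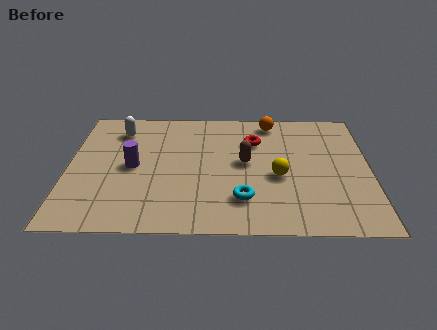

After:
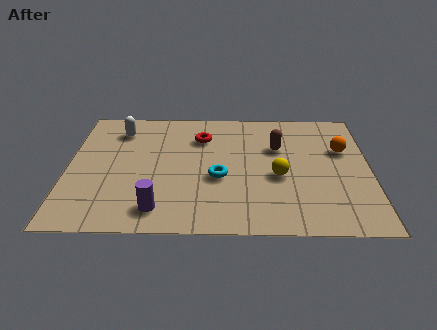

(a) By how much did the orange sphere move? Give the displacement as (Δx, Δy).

(2.4, -1.7)

From the two frames, the orange sphere sits at roughly (6.9, 6.4) before and (9.3, 4.7) after.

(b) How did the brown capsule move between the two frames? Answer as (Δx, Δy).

(1.1, 0.9)

The brown capsule started near (6.0, 3.9) and ended near (7.1, 4.8).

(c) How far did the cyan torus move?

1.4

The cyan torus moved from about (5.9, 1.8) to (5.1, 3.0), a distance of √(0.8² + 1.2²) ≈ 1.4.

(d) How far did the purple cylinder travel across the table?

2.6

From (2.2, 3.6) to (3.1, 1.2), the purple cylinder covered √(0.9² + 2.4²) ≈ 2.6 units.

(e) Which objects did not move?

the white capsule and the yellow sphere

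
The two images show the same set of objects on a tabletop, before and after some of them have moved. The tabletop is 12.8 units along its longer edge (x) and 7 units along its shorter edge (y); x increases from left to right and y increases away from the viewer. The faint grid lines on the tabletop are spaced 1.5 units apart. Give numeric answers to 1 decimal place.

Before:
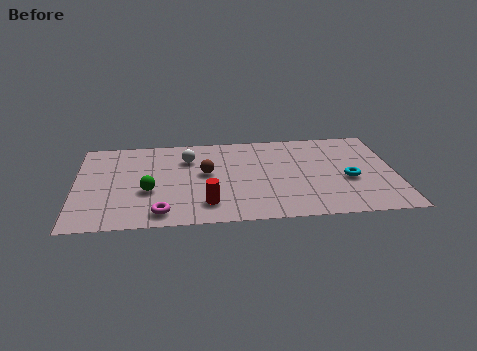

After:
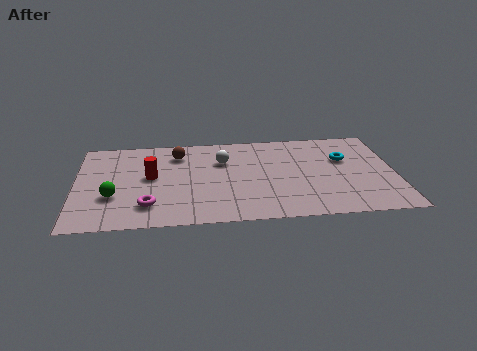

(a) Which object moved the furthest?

the red cylinder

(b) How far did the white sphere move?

1.4

The white sphere was near (4.5, 5.1) before and (5.9, 4.8) after, so it travelled √(1.4² + 0.3²) ≈ 1.4 units.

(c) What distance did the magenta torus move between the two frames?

0.8

From (3.4, 1.0) to (2.9, 1.6), the magenta torus covered √(0.5² + 0.6²) ≈ 0.8 units.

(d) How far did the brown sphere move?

1.9

The brown sphere was near (5.2, 3.9) before and (4.1, 5.5) after, so it travelled √(1.1² + 1.6²) ≈ 1.9 units.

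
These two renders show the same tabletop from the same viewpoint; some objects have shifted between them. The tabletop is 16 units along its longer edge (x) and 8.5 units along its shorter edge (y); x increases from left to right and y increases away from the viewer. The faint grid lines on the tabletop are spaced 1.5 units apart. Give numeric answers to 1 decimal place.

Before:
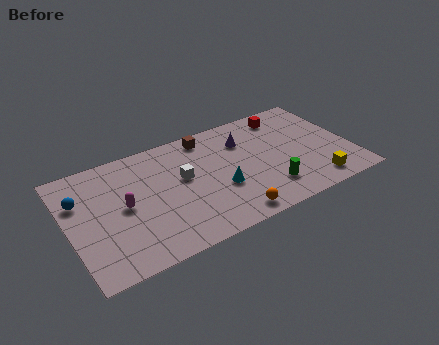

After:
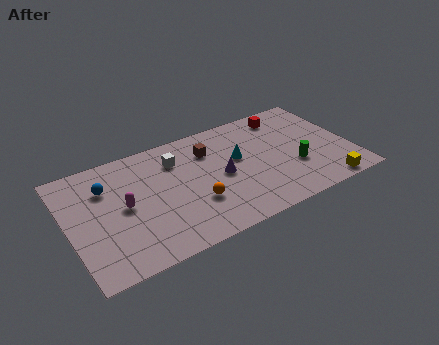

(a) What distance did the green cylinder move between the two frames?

2.0

From (11.0, 2.0) to (12.7, 3.0), the green cylinder covered √(1.7² + 1.0²) ≈ 2.0 units.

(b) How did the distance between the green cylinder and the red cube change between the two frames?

-1.3

The distance was about 5.5 in the first image and 4.2 in the second, so they moved 1.3 units closer together.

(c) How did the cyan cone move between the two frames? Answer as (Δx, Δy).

(1.3, 1.8)

From the two frames, the cyan cone sits at roughly (8.4, 3.2) before and (9.7, 5.0) after.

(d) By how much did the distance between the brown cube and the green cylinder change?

-0.5

Before: roughly 6.1 units apart; after: 5.6. That's 0.5 units closer together.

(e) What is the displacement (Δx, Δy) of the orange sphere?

(-1.7, 1.8)

From the two frames, the orange sphere sits at roughly (8.6, 1.0) before and (6.9, 2.8) after.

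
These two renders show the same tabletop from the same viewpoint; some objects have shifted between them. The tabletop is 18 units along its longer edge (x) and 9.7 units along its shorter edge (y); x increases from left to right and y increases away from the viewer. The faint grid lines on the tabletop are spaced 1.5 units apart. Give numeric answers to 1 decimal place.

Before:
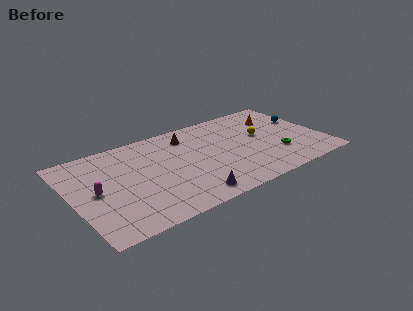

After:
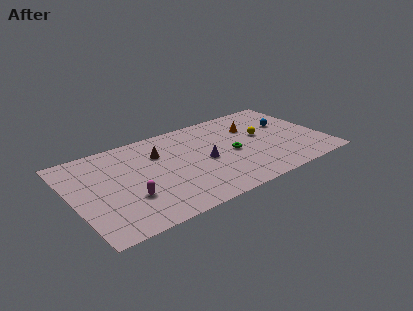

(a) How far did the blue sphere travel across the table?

1.3

The blue sphere moved from about (17.1, 6.1) to (15.8, 6.1), a distance of √(1.3² + 0.0²) ≈ 1.3.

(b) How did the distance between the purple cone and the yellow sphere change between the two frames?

-2.9

Before: roughly 7.4 units apart; after: 4.5. That's 2.9 units closer together.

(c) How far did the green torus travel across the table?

3.5

The green torus moved from about (14.5, 2.9) to (11.4, 4.5), a distance of √(3.1² + 1.6²) ≈ 3.5.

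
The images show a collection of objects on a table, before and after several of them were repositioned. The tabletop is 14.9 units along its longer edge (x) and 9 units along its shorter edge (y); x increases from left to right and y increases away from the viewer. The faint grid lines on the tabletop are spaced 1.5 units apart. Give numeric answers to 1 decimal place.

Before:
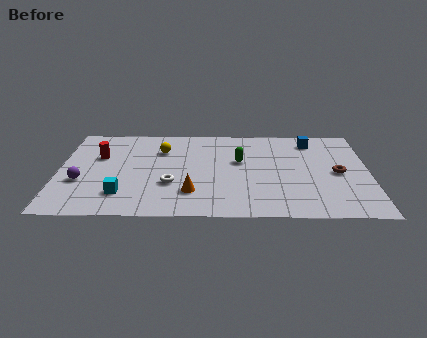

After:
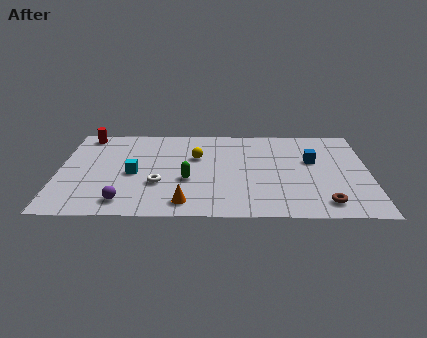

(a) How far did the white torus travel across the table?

0.6

From (5.4, 3.1) to (4.8, 3.1), the white torus covered √(0.6² + 0.0²) ≈ 0.6 units.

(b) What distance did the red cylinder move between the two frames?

2.3

The red cylinder was near (1.9, 5.8) before and (1.2, 8.0) after, so it travelled √(0.7² + 2.2²) ≈ 2.3 units.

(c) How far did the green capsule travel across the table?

3.1

From (8.7, 5.4) to (6.2, 3.5), the green capsule covered √(2.5² + 1.9²) ≈ 3.1 units.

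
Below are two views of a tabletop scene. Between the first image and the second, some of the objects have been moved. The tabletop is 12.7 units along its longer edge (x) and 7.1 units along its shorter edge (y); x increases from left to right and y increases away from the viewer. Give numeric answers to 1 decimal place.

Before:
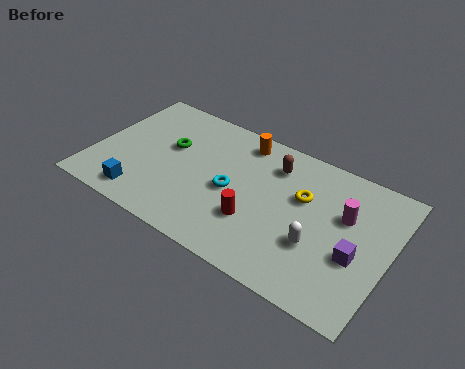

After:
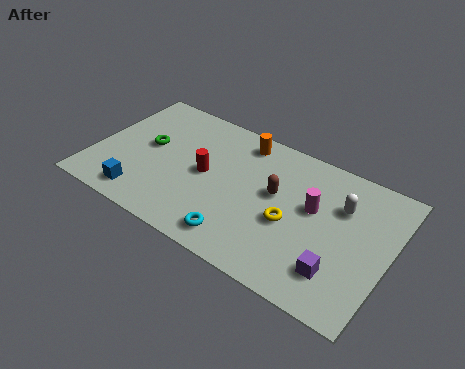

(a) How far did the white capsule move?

2.5

From (9.8, 2.5) to (10.5, 4.9), the white capsule covered √(0.7² + 2.4²) ≈ 2.5 units.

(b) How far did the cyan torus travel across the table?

2.3

From (6.0, 3.3) to (6.7, 1.1), the cyan torus covered √(0.7² + 2.2²) ≈ 2.3 units.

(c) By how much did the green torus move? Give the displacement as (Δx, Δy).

(-0.9, -0.4)

The green torus was at about (3.1, 4.3) and moved to about (2.2, 3.9).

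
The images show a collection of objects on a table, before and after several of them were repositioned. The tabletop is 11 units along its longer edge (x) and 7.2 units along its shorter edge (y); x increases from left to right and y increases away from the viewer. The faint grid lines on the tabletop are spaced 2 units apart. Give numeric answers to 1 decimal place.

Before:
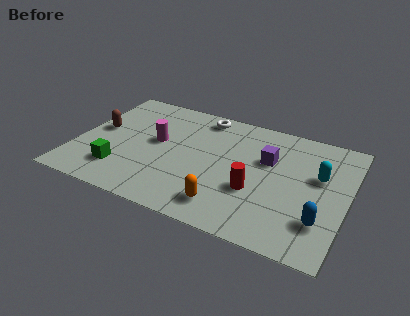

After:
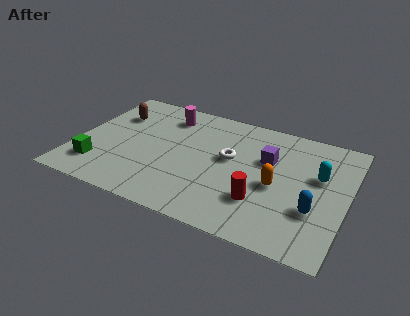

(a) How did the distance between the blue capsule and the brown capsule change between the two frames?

-0.6

They were about 9.5 units apart before and 8.9 after — 0.6 units closer together.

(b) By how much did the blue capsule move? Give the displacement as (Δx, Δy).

(-0.3, 0.5)

From the two frames, the blue capsule sits at roughly (10.1, 1.9) before and (9.8, 2.4) after.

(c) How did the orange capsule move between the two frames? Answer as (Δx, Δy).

(1.8, 1.9)

The orange capsule started near (6.4, 1.3) and ended near (8.2, 3.2).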